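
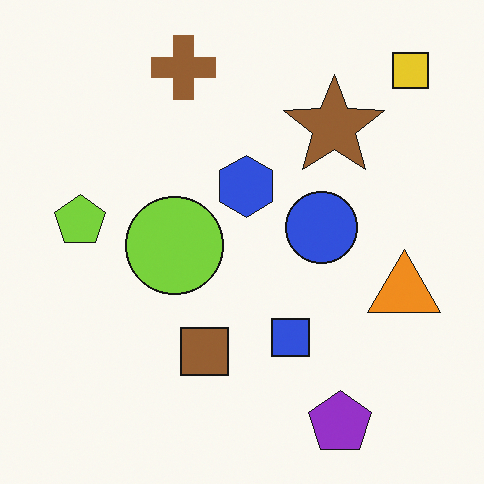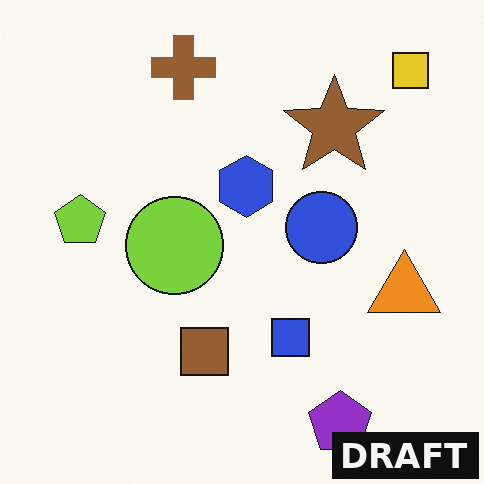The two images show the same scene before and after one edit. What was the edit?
The image was watermarked with the text "DRAFT" in the lower-right corner.

A dark label reading "DRAFT" appears in the lower-right corner.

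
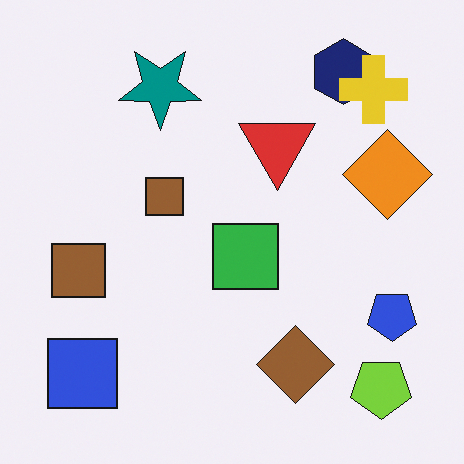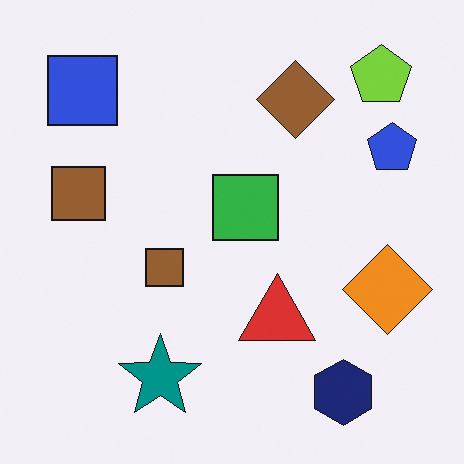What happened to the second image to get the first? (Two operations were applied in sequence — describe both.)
The transformation is: flipped vertically (top ↔ bottom), then overlaid with an additional yellow cross.

The navy hexagon is in the bottom-right of the second image and the top-right of the first — shapes on opposite sides of the horizontal midline have swapped in a mirror flip. A yellow cross appears in the first image that is absent from the second.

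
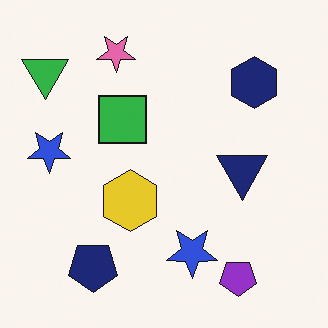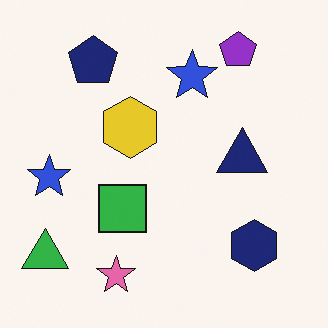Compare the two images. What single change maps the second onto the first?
It was flipped vertically (top ↔ bottom).

The purple pentagon is in the top-right of the second image and the bottom-right of the first — shapes on opposite sides of the horizontal midline have swapped in a mirror flip.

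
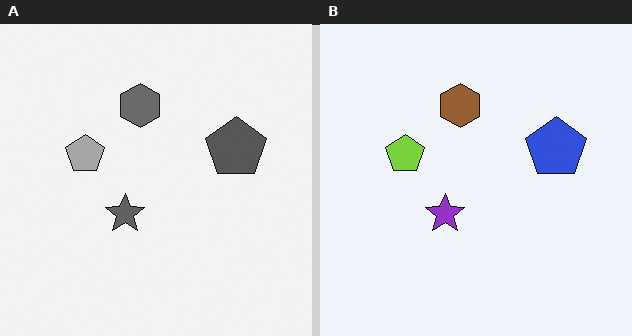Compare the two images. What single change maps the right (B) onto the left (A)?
Converted to grayscale.

All color is removed — every shape is now a shade of grey.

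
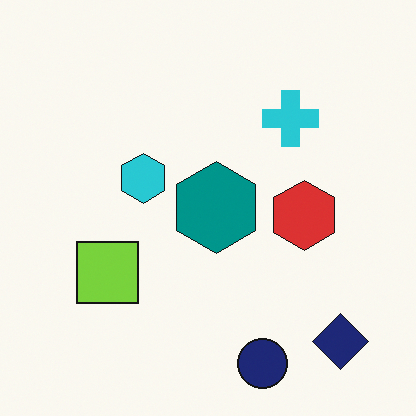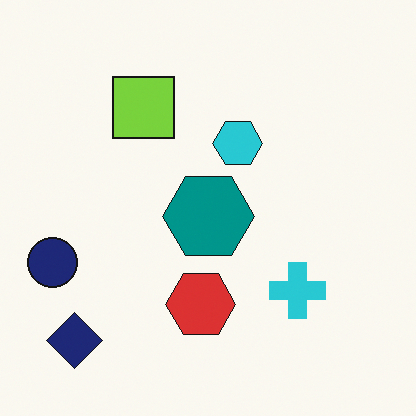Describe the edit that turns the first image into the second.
The second image is the first rotated 90° clockwise.

The navy diamond sits in the bottom-right of the first image and the bottom-left of the second — consistent with a whole-image 90° clockwise rotation.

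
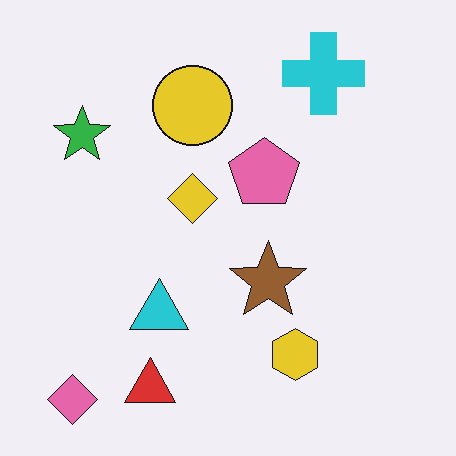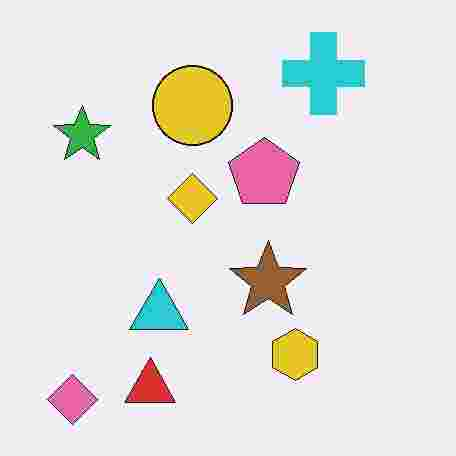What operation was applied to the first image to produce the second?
It was degraded with heavy JPEG compression.

Blocky 8×8 compression artifacts appear around shape edges and the flat background shows ringing — characteristic JPEG degradation.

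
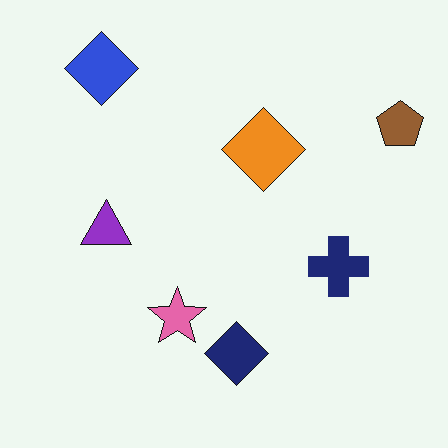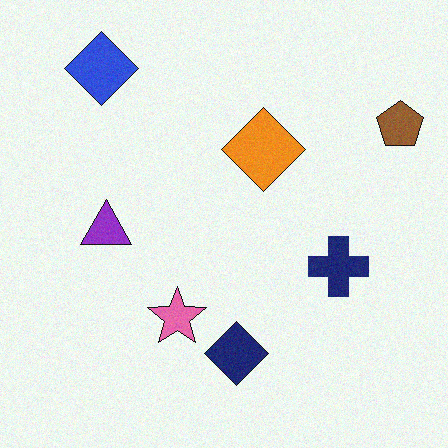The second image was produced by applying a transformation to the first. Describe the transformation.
This is the original image degraded with light additive noise.

Random speckle covers the whole image, including the flat background.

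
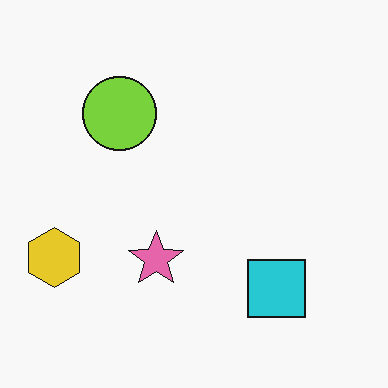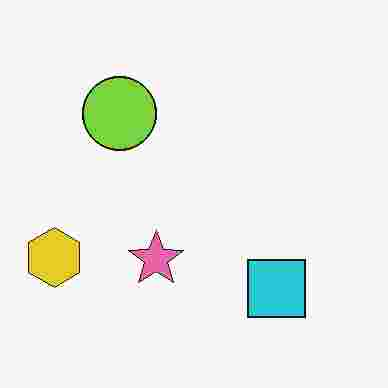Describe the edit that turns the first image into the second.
This is the original image degraded with heavy JPEG compression.

Blocky 8×8 compression artifacts appear around shape edges and the flat background shows ringing — characteristic JPEG degradation.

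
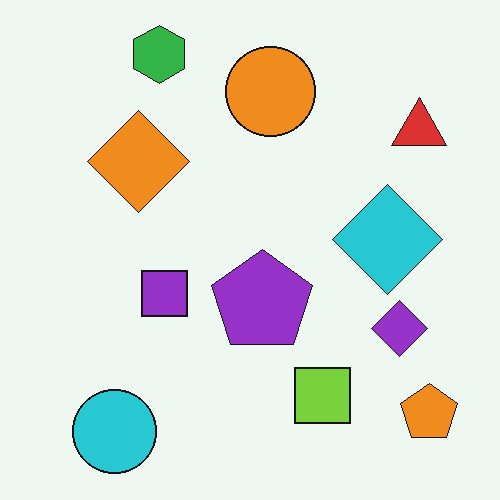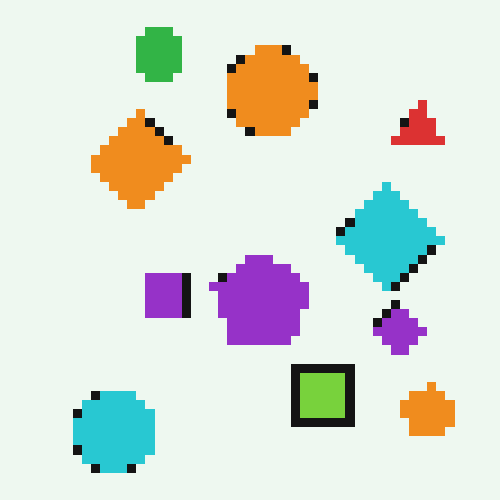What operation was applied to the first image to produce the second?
Coarsely pixelated.

Shapes are reduced to large square blocks; fine edges and outlines are lost — a downscale-then-upscale (mosaic) effect.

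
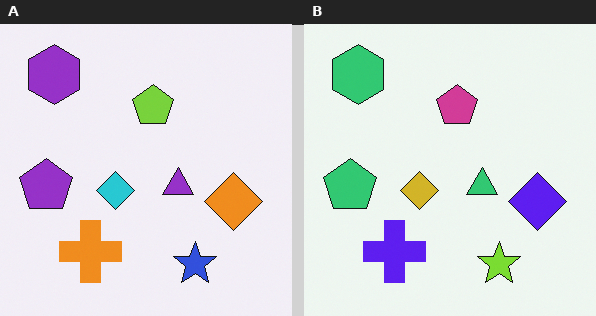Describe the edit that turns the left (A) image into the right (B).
The image was hue-shifted through roughly half the color wheel.

Every shape's color has rotated by the same amount around the hue wheel — a uniform hue shift.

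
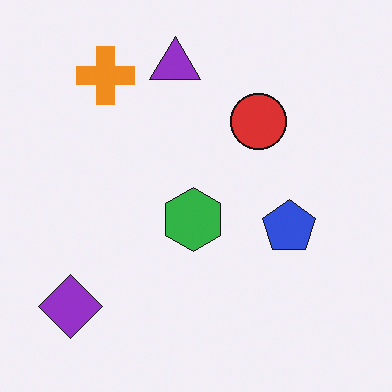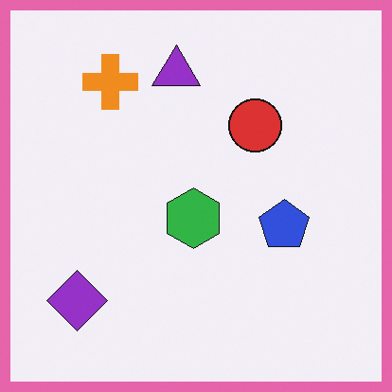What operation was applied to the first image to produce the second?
It was framed with a pink border.

A solid pink frame runs around the edge of the second image, with the content slightly shrunk inside it.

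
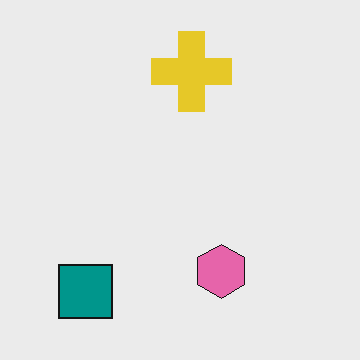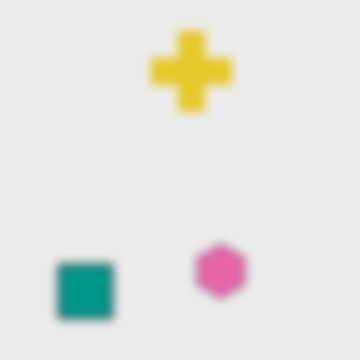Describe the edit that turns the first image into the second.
The second image is the first strongly gaussian-blurred.

Shape edges and outlines are uniformly softened across the whole image.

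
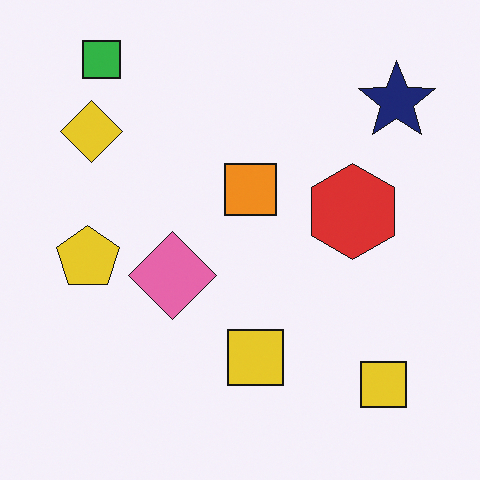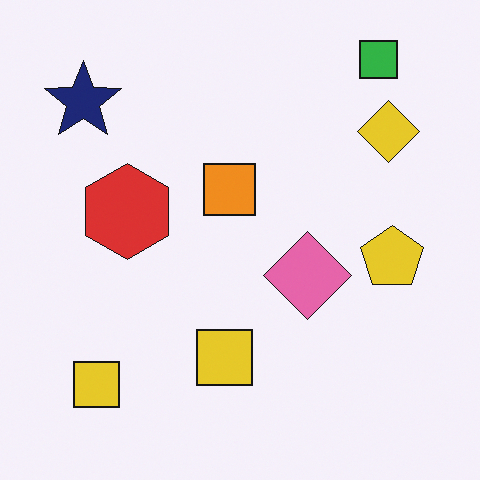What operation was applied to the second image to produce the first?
Flipped horizontally (left ↔ right).

The navy star is in the top-left of the second image and the top-right of the first — shapes on opposite sides of the vertical midline have swapped in a mirror flip.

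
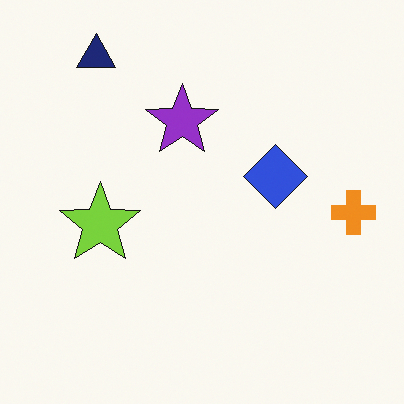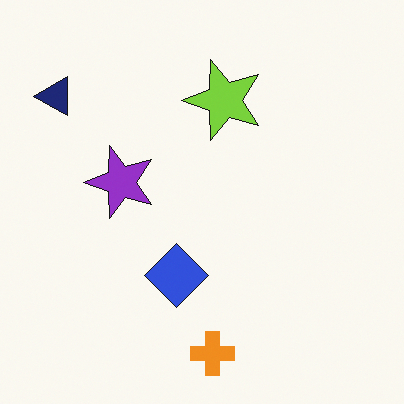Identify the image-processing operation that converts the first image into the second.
The second image is the first transposed (reflected across the top-left ↔ bottom-right diagonal).

Shapes have swapped their row and column positions — what was in the top-right is now in the bottom-left — a diagonal reflection.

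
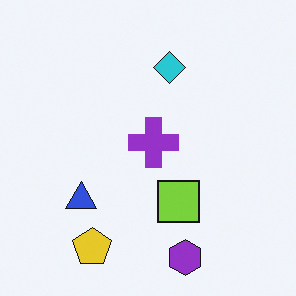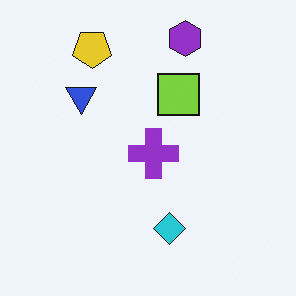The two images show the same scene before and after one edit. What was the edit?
The second image is the first flipped vertically (top ↔ bottom).

The purple hexagon is in the bottom of the first image and the top of the second — shapes on opposite sides of the horizontal midline have swapped in a mirror flip.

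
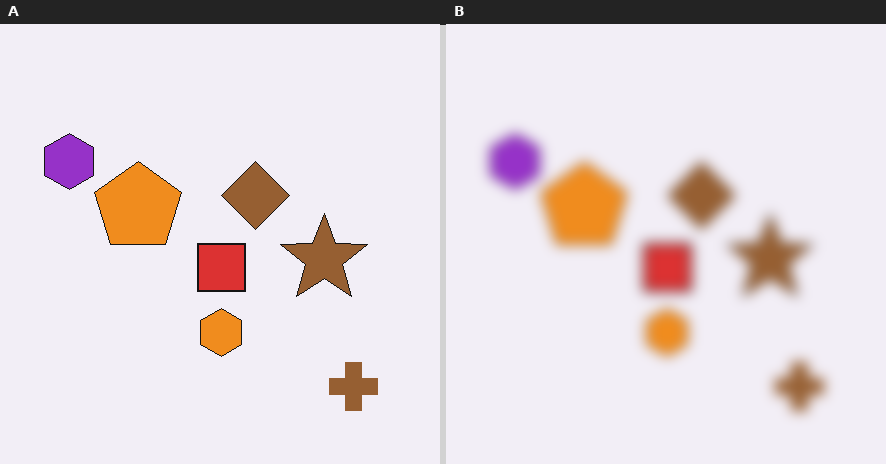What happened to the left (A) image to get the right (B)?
This is the original image strongly gaussian-blurred.

Shape edges and outlines are uniformly softened across the whole image.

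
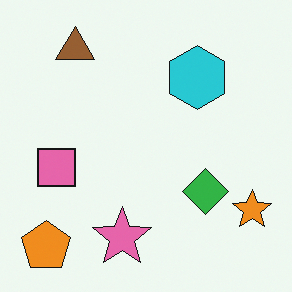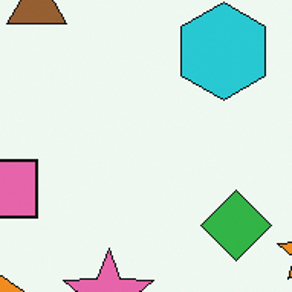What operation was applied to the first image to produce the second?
It was cropped to a modestly smaller region and rescaled.

The visible shapes are larger and the field of view is narrower; shapes near the original edges may be partly or wholly outside the frame — a crop-and-rescale.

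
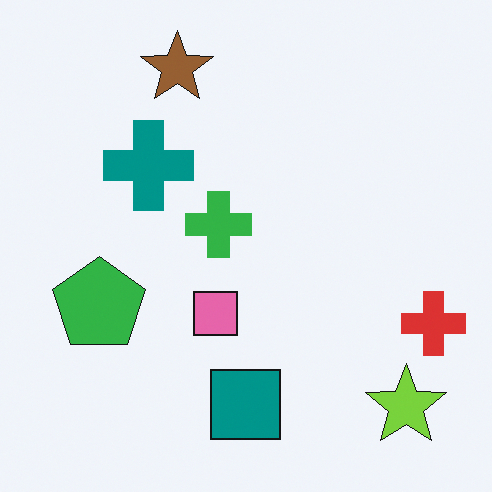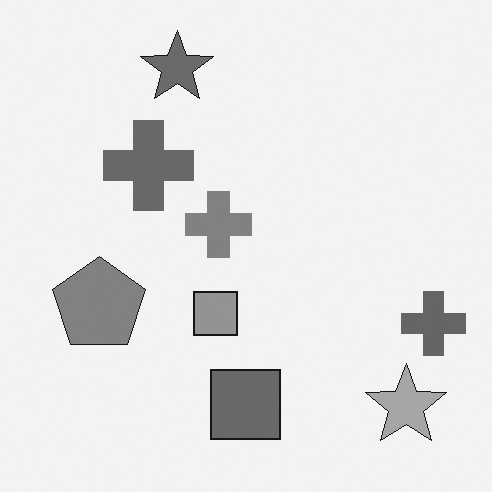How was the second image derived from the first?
The transformation is: converted to grayscale.

All color is removed — every shape is now a shade of grey.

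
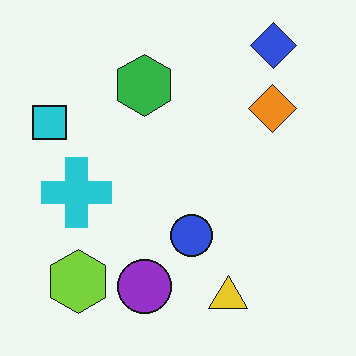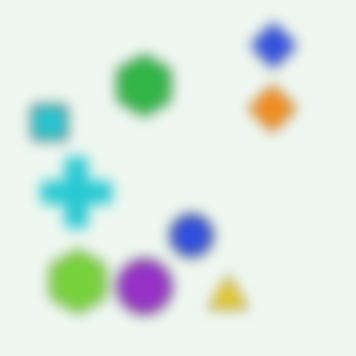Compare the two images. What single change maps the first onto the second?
The transformation is: strongly gaussian-blurred.

Shape edges and outlines are uniformly softened across the whole image.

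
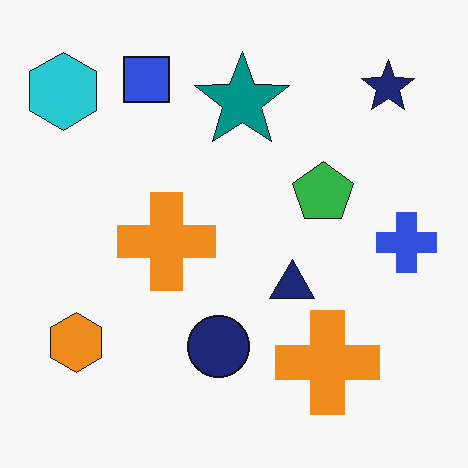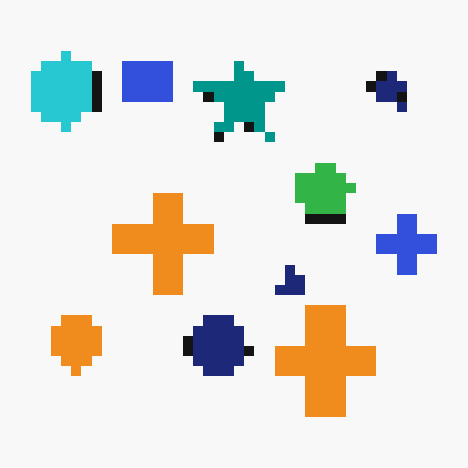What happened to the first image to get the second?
Coarsely pixelated.

Shapes are reduced to large square blocks; fine edges and outlines are lost — a downscale-then-upscale (mosaic) effect.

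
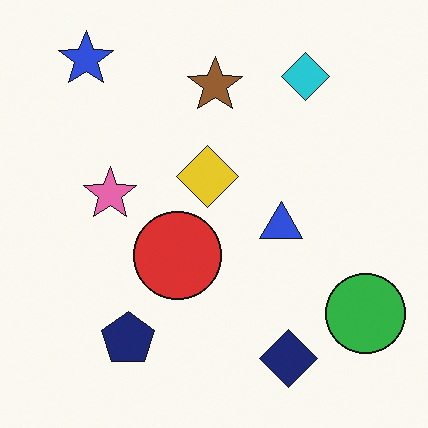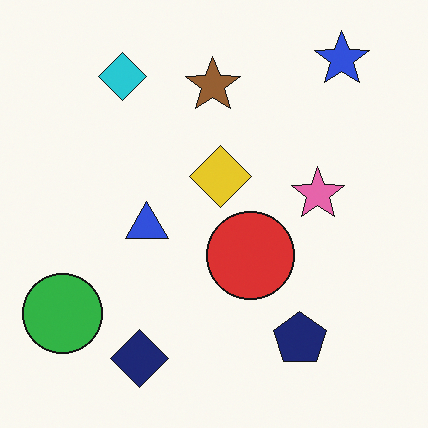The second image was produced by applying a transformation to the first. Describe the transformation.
The transformation is: flipped horizontally (left ↔ right).

The green circle is in the bottom-right of the first image and the bottom-left of the second — shapes on opposite sides of the vertical midline have swapped in a mirror flip.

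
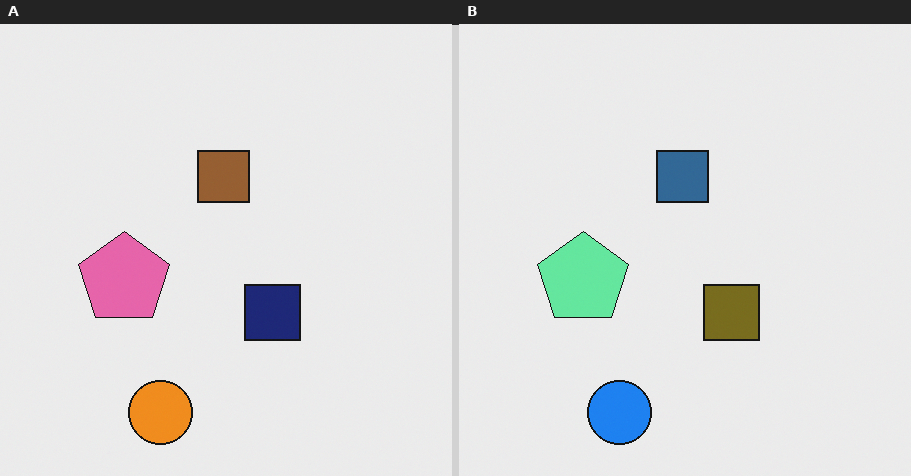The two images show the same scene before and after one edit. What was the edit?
This is the original image hue-shifted by a large amount.

Every shape's color has rotated by the same amount around the hue wheel — a uniform hue shift.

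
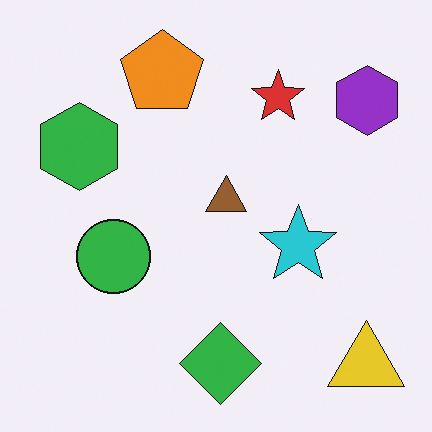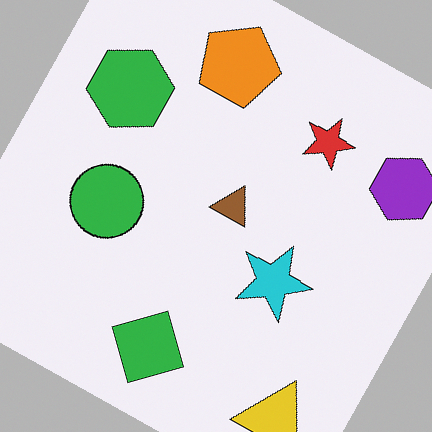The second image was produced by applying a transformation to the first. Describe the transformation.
This is the original image rotated clockwise by a moderate amount.

Every shape is tilted by the same angle and the image corners show triangular fill wedges — a whole-image rotation by a non-right angle.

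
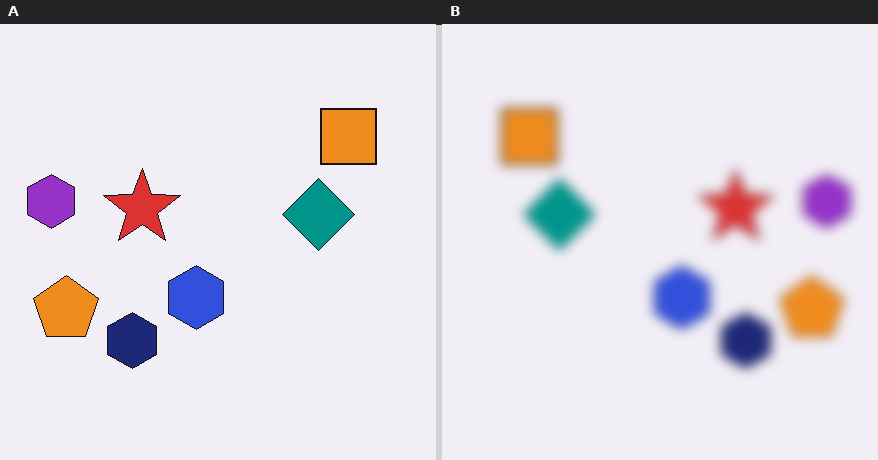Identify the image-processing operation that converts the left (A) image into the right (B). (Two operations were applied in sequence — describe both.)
This is the original image flipped horizontally (left ↔ right), then heavily blurred.

The purple hexagon is in the left of the left (A) image and the right of the right (B) — shapes on opposite sides of the vertical midline have swapped in a mirror flip. Shape edges and outlines are uniformly softened across the whole image.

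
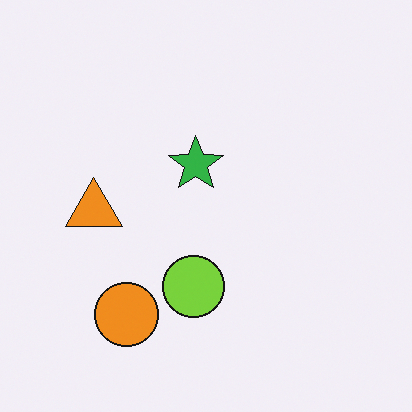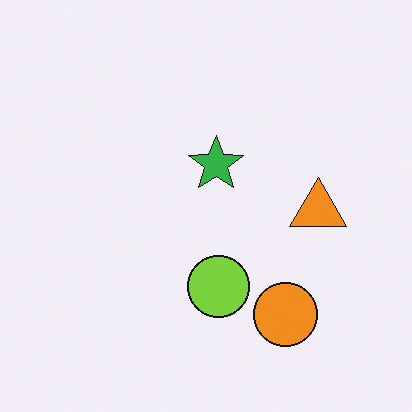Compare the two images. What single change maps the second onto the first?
This is the original image flipped horizontally (left ↔ right).

The orange triangle is in the right of the second image and the left of the first — shapes on opposite sides of the vertical midline have swapped in a mirror flip.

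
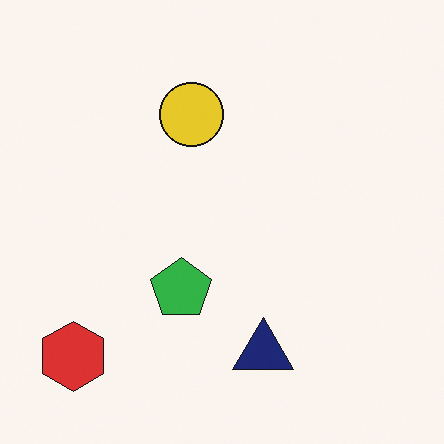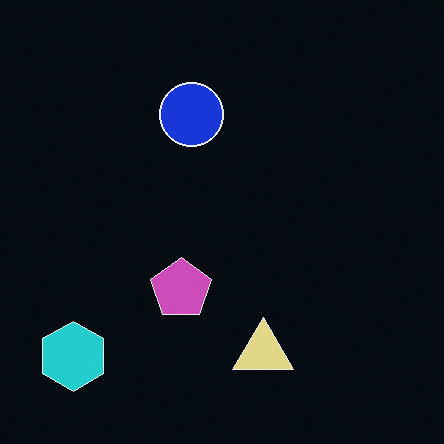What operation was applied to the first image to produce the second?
Color-inverted (negative).

The light background has become dark and every shape's color is its complement — a photographic negative.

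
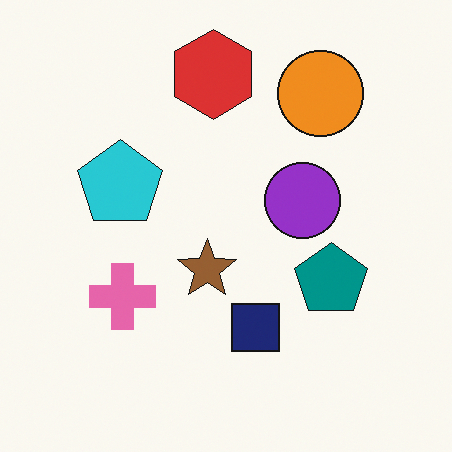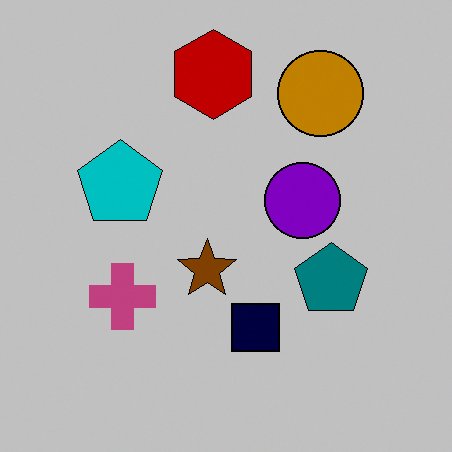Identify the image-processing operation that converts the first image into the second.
This is the original image heavily posterized to just a handful of flat colors.

Each flat color has snapped to a coarser quantized level — most visibly, the near-white background has dropped to a flat grey.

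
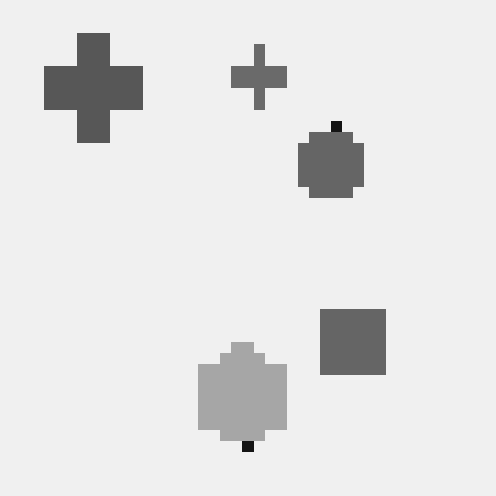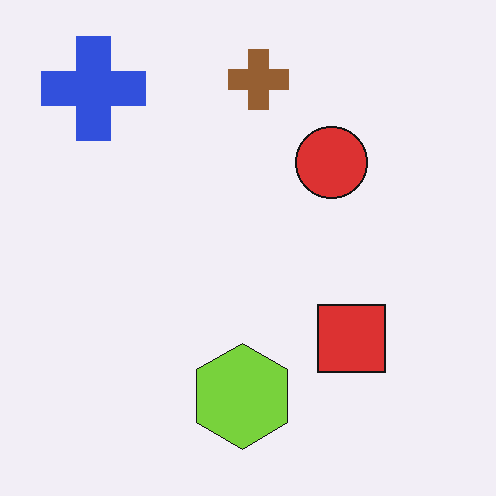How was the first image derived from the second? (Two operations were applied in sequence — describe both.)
The transformation is: heavily pixelated into large blocks, then converted to grayscale.

Shapes are reduced to large square blocks; fine edges and outlines are lost — a downscale-then-upscale (mosaic) effect. All color is removed — every shape is now a shade of grey.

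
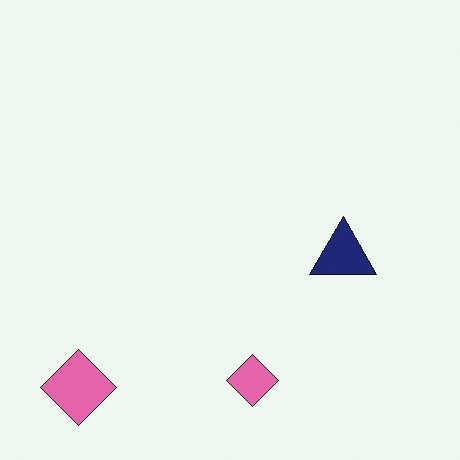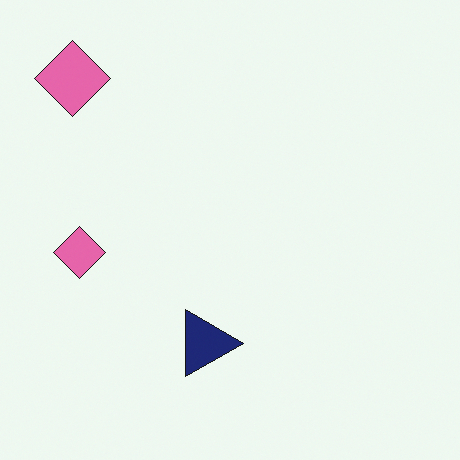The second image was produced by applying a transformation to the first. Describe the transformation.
The transformation is: rotated 90° clockwise.

The navy triangle sits in the right of the first image and the bottom of the second — consistent with a whole-image 90° clockwise rotation.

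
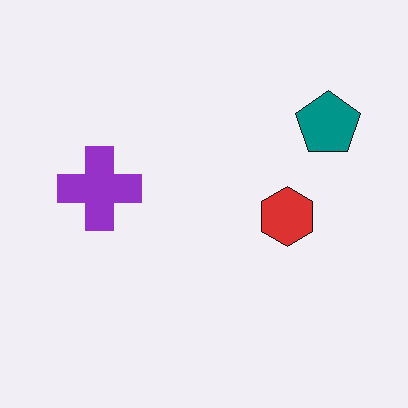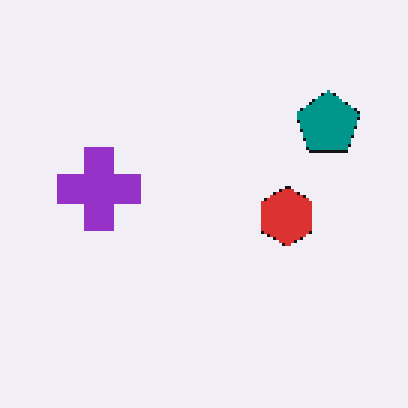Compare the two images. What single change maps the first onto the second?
Lightly pixelated (a mild mosaic effect).

Shapes are reduced to large square blocks; fine edges and outlines are lost — a downscale-then-upscale (mosaic) effect.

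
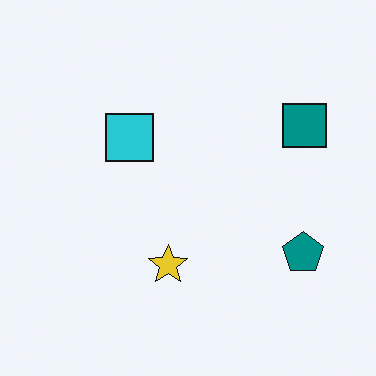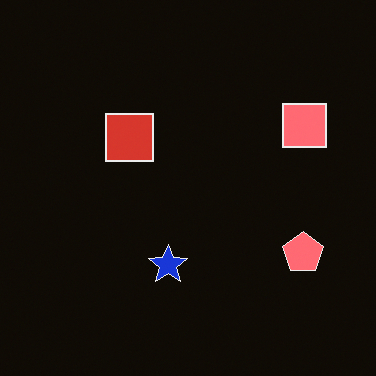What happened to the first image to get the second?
The transformation is: color-inverted (negative).

The light background has become dark and every shape's color is its complement — a photographic negative.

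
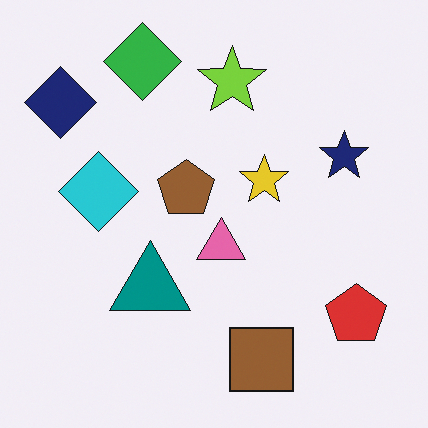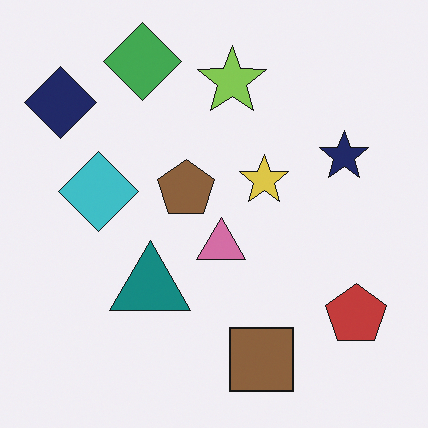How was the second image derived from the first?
Slightly desaturated.

All colors are more muted and greyish — a global saturation change.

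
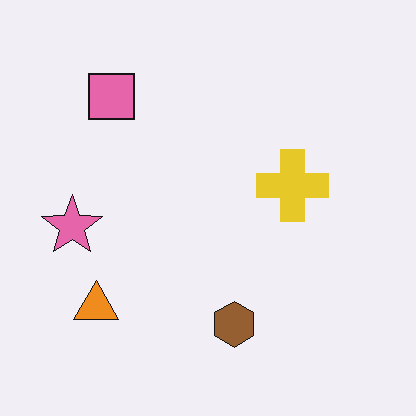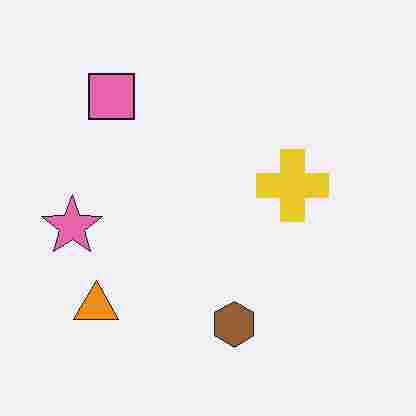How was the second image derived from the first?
Heavily JPEG-compressed with obvious blocking artifacts.

Blocky 8×8 compression artifacts appear around shape edges and the flat background shows ringing — characteristic JPEG degradation.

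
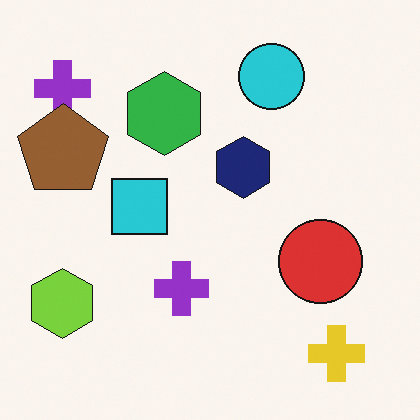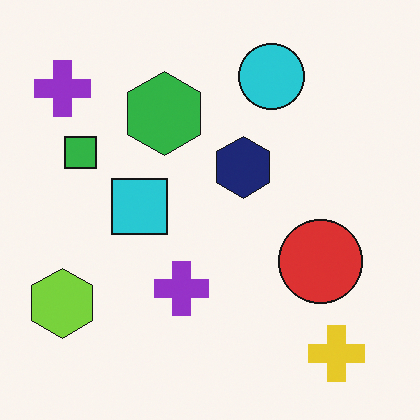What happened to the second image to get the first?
It was overlaid with an additional brown pentagon.

A brown pentagon appears in the first image that is absent from the second.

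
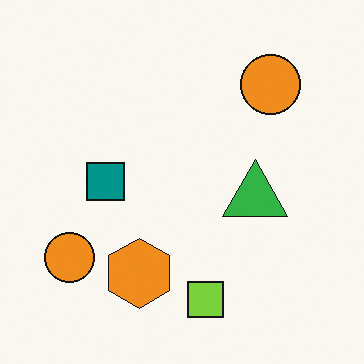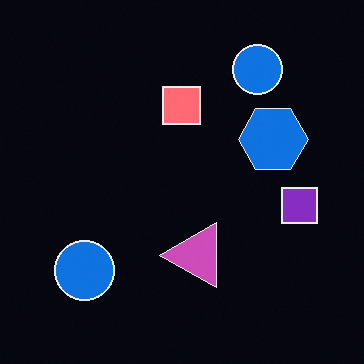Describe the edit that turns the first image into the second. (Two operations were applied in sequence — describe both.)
This is the original image color-inverted (negative), then transposed (reflected across the top-left ↔ bottom-right diagonal).

The light background has become dark and every shape's color is its complement — a photographic negative. Shapes have swapped their row and column positions — what was in the top-right is now in the bottom-left — a diagonal reflection.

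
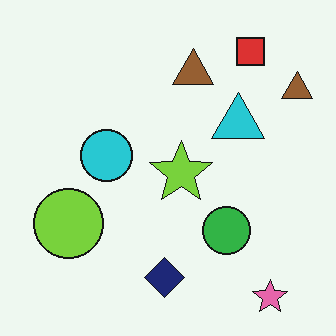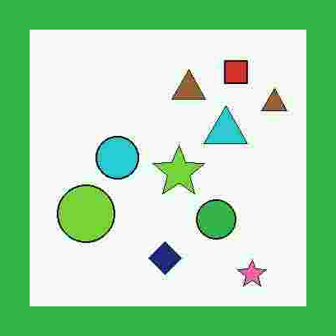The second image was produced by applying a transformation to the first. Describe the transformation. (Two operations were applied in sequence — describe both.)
This is the original image degraded with heavy JPEG compression, then framed with a green border.

Blocky 8×8 compression artifacts appear around shape edges and the flat background shows ringing — characteristic JPEG degradation. A solid green frame runs around the edge of the second image, with the content slightly shrunk inside it.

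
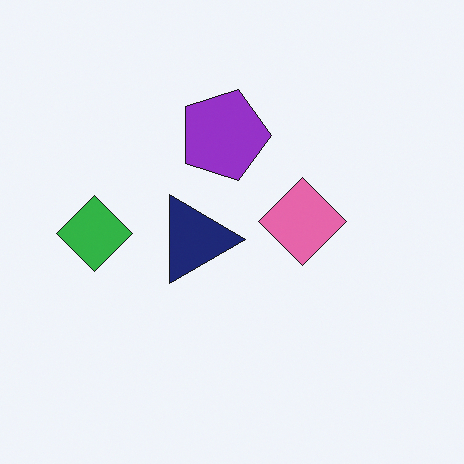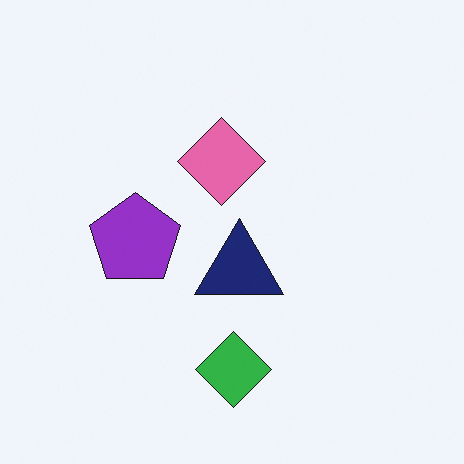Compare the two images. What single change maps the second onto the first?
The first image is the second rotated 90° clockwise.

The green diamond sits in the bottom of the second image and the left of the first — consistent with a whole-image 90° clockwise rotation.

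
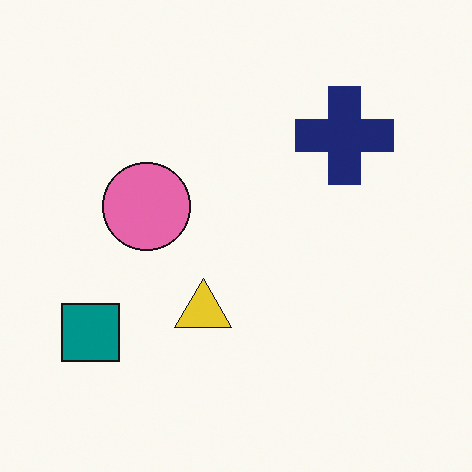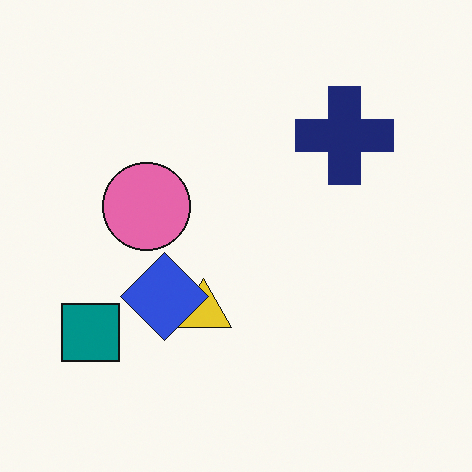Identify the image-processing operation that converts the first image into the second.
The image was overlaid with an additional blue diamond.

A blue diamond appears in the second image that is absent from the first.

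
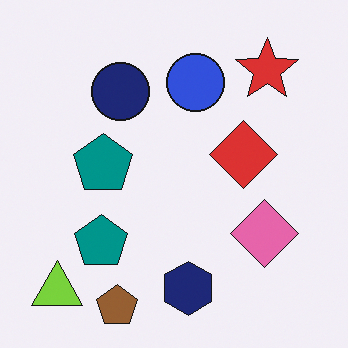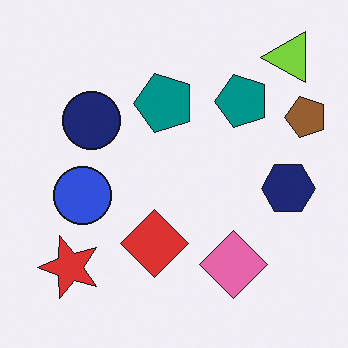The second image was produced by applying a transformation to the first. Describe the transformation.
The image was transposed (reflected across the top-left ↔ bottom-right diagonal).

Shapes have swapped their row and column positions — what was in the top-right is now in the bottom-left — a diagonal reflection.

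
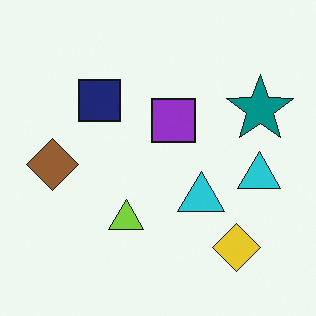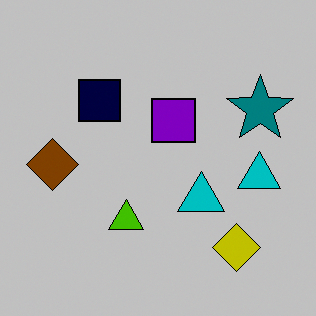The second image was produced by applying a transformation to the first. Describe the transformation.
Heavily posterized to just a handful of flat colors.

Each flat color has snapped to a coarser quantized level — most visibly, the near-white background has dropped to a flat grey.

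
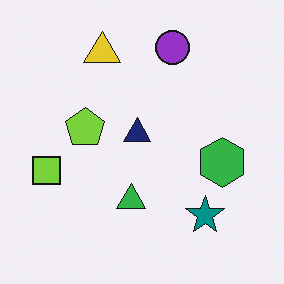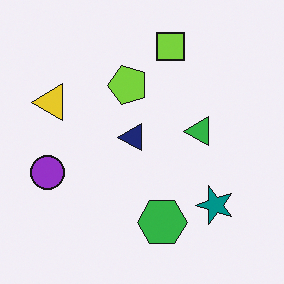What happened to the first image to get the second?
It was transposed (reflected across the top-left ↔ bottom-right diagonal).

Shapes have swapped their row and column positions — what was in the top-right is now in the bottom-left — a diagonal reflection.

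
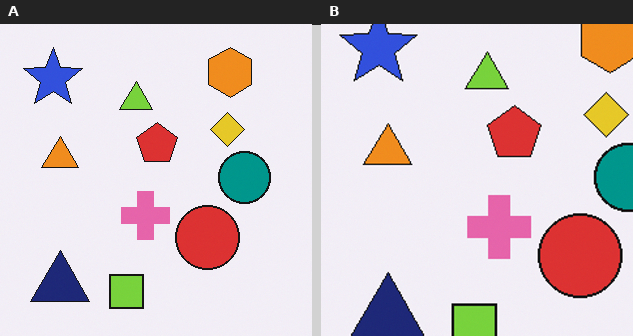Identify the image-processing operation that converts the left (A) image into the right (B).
Cropped slightly and scaled back up.

The visible shapes are larger and the field of view is narrower; shapes near the original edges may be partly or wholly outside the frame — a crop-and-rescale.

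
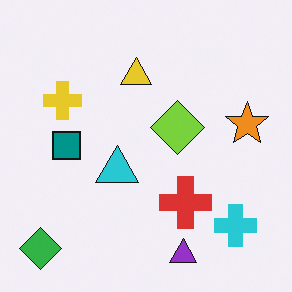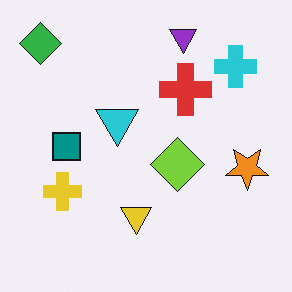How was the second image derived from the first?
The image was flipped vertically (top ↔ bottom).

The purple triangle is in the bottom of the first image and the top of the second — shapes on opposite sides of the horizontal midline have swapped in a mirror flip.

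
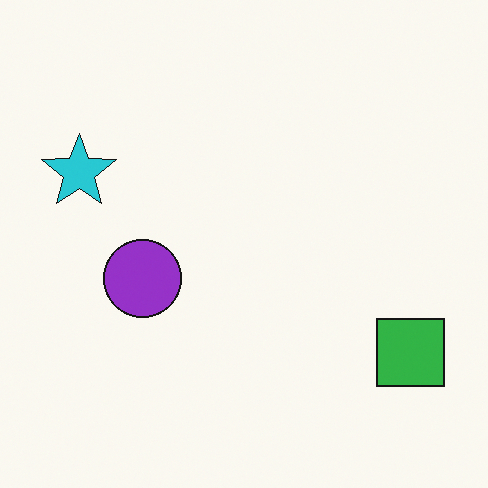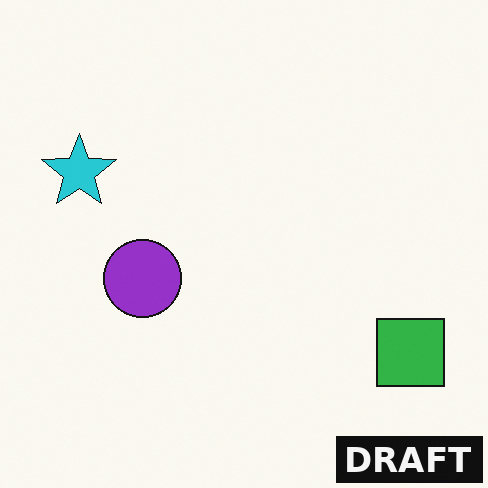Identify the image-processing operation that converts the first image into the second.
It was watermarked with the text "DRAFT" in the lower-right corner.

A dark label reading "DRAFT" appears in the lower-right corner.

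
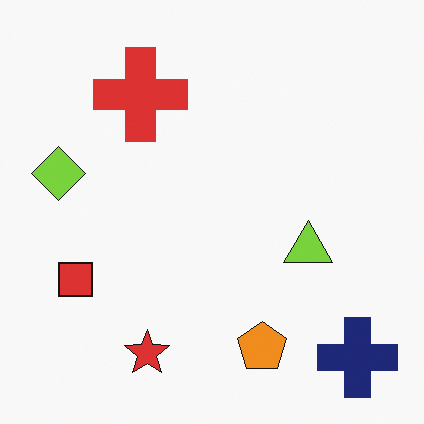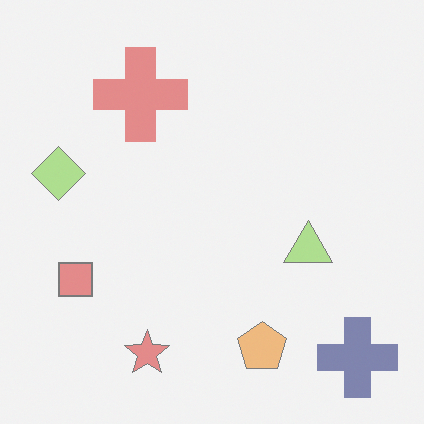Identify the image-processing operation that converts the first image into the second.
The image was washed out (contrast reduced).

Tones are pushed toward mid-grey across the whole image — a global contrast change.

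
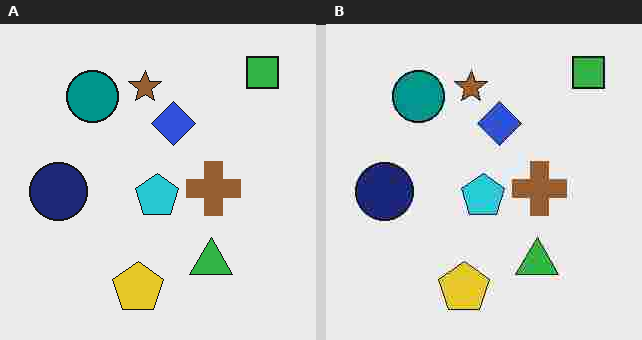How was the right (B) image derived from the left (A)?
The transformation is: degraded with heavy JPEG compression.

Blocky 8×8 compression artifacts appear around shape edges and the flat background shows ringing — characteristic JPEG degradation.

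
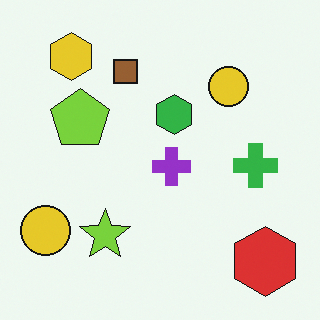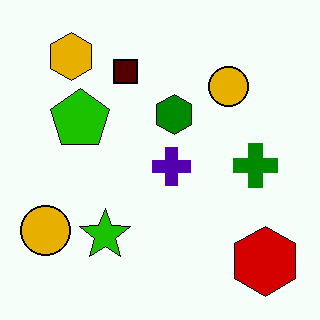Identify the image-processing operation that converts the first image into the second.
This is the original image boosted in contrast.

Tones are pushed away from mid-grey across the whole image — a global contrast change.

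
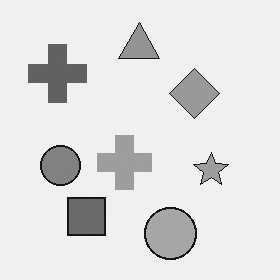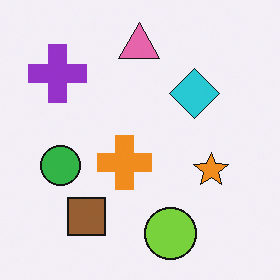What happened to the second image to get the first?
Converted to grayscale.

All color is removed — every shape is now a shade of grey.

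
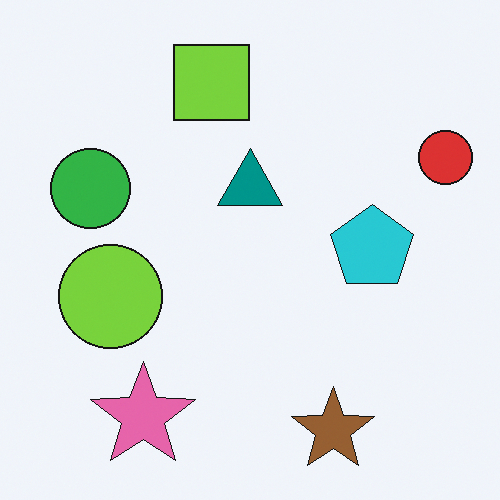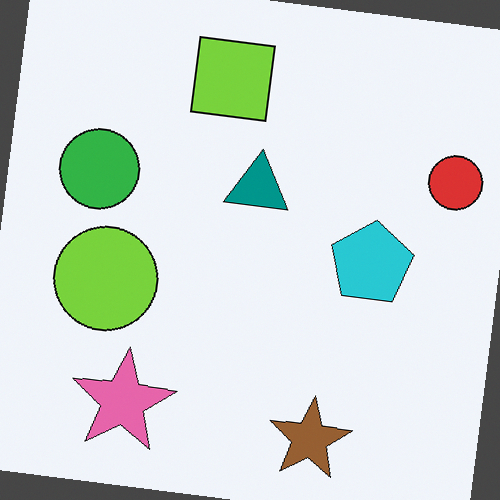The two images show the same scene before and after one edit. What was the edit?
It was rotated clockwise by a few degrees.

Every shape is tilted by the same angle and the image corners show triangular fill wedges — a whole-image rotation by a non-right angle.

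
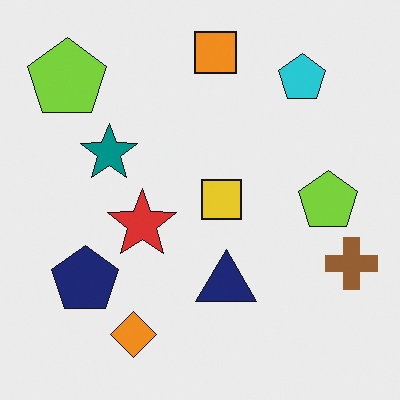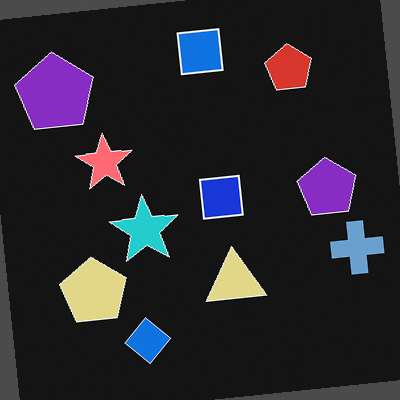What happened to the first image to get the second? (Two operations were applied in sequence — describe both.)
The transformation is: rotated counter-clockwise by a slight angle, then color-inverted (negative).

Every shape is tilted by the same angle and the image corners show triangular fill wedges — a whole-image rotation by a non-right angle. The light background has become dark and every shape's color is its complement — a photographic negative.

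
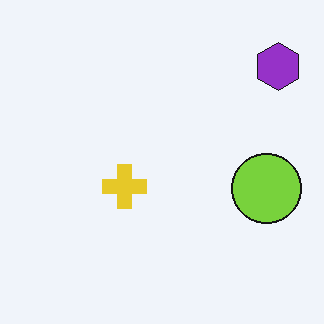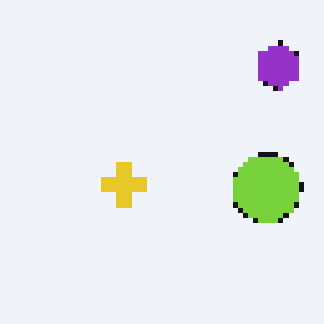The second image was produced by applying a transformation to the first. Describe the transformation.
The transformation is: mildly pixelated.

Shapes are reduced to large square blocks; fine edges and outlines are lost — a downscale-then-upscale (mosaic) effect.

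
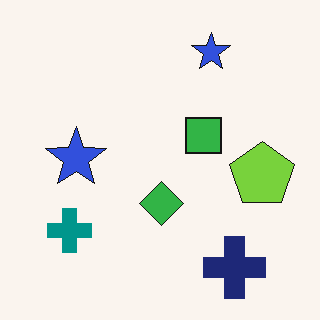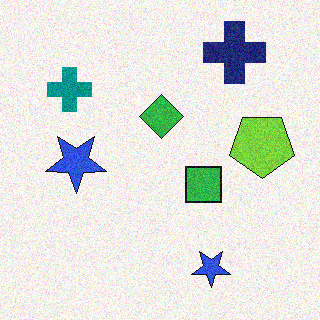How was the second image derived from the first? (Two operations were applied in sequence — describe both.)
This is the original image flipped vertically (top ↔ bottom), then degraded with visible gaussian noise.

The navy cross is in the bottom-right of the first image and the top-right of the second — shapes on opposite sides of the horizontal midline have swapped in a mirror flip. Random speckle covers the whole image, including the flat background.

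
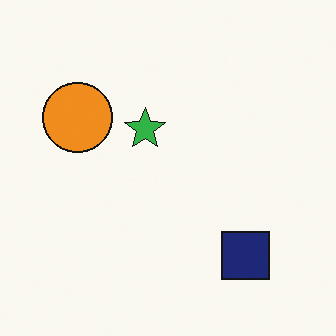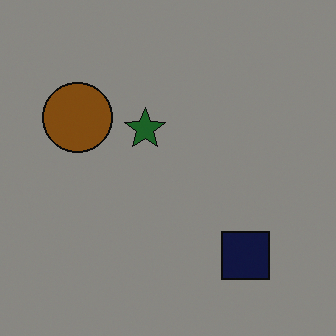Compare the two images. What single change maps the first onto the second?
Darkened a lot.

Every pixel — background and shapes alike — is uniformly darkened.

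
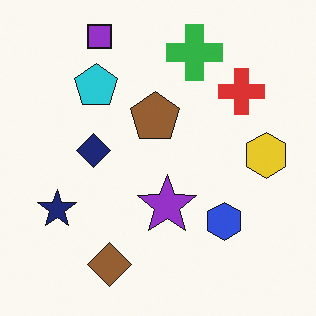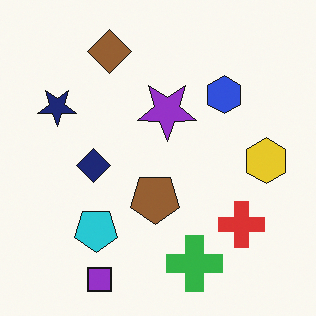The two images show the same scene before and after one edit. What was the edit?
It was flipped vertically (top ↔ bottom).

The purple square is in the top-left of the first image and the bottom-left of the second — shapes on opposite sides of the horizontal midline have swapped in a mirror flip.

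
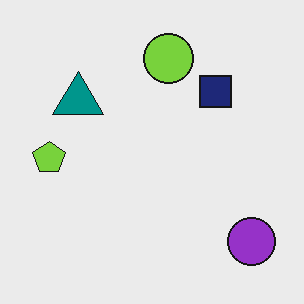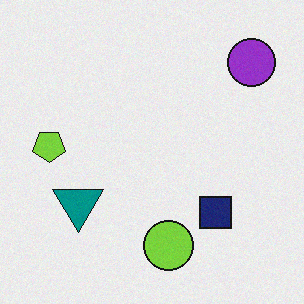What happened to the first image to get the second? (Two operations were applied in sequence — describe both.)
This is the original image flipped vertically (top ↔ bottom), then degraded with light additive noise.

The lime circle is in the top of the first image and the bottom of the second — shapes on opposite sides of the horizontal midline have swapped in a mirror flip. Random speckle covers the whole image, including the flat background.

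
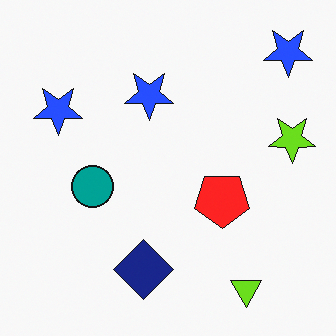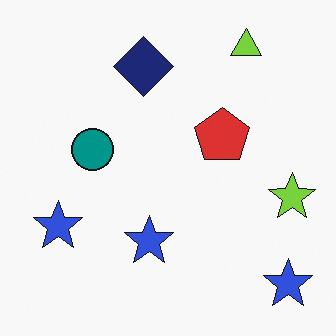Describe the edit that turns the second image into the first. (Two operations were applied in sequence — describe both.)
Flipped vertically (top ↔ bottom), then slightly oversaturated.

The lime triangle is in the top-right of the second image and the bottom-right of the first — shapes on opposite sides of the horizontal midline have swapped in a mirror flip. All colors are more vivid — a global saturation change.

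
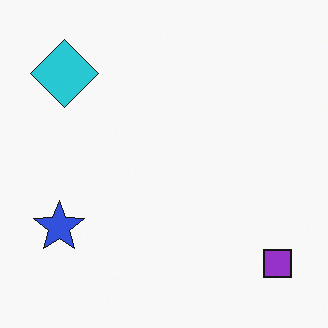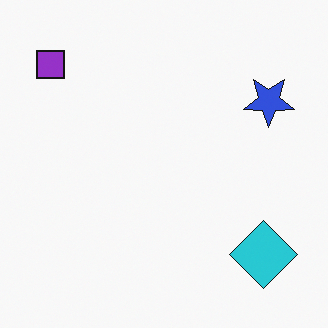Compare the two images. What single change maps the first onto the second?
This is the original image rotated 180°.

The purple square sits in the bottom-right of the first image and the top-left of the second — consistent with a whole-image 180° rotation.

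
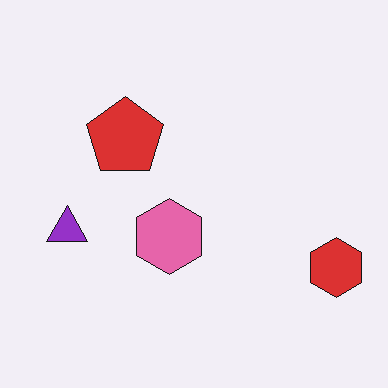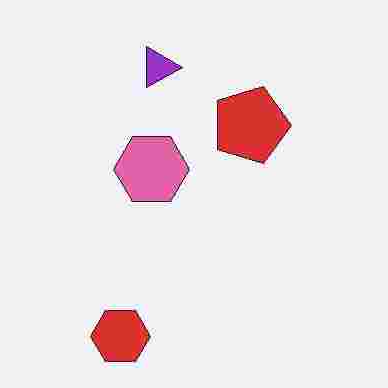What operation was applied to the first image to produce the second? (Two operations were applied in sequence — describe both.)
The transformation is: heavily JPEG-compressed with obvious blocking artifacts, then rotated 90° clockwise.

Blocky 8×8 compression artifacts appear around shape edges and the flat background shows ringing — characteristic JPEG degradation. The red hexagon sits in the bottom-right of the first image and the bottom-left of the second — consistent with a whole-image 90° clockwise rotation.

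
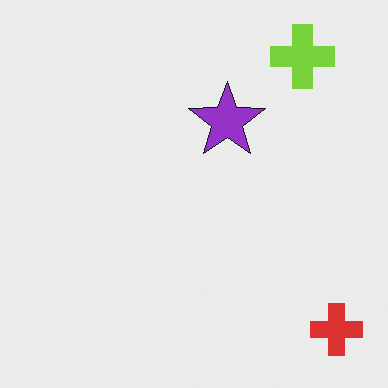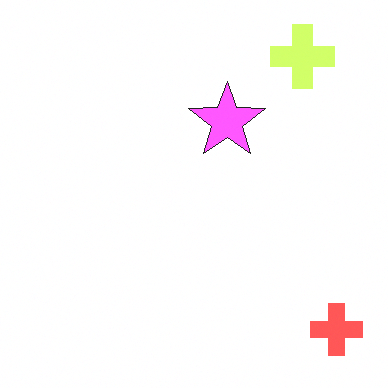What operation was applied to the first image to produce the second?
This is the original image substantially brightened.

Every pixel — background and shapes alike — is uniformly brightened.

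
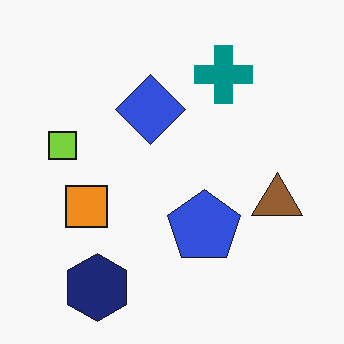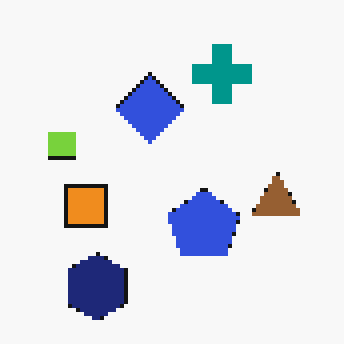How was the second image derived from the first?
The second image is the first mildly pixelated.

Shapes are reduced to large square blocks; fine edges and outlines are lost — a downscale-then-upscale (mosaic) effect.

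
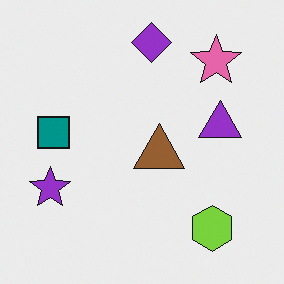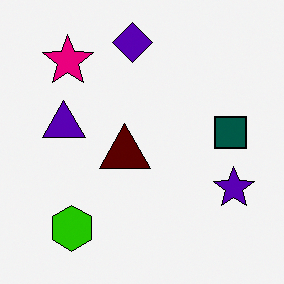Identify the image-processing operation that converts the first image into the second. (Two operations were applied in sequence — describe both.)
It was boosted in contrast, then flipped horizontally (left ↔ right).

Tones are pushed away from mid-grey across the whole image — a global contrast change. The purple star is in the left of the first image and the right of the second — shapes on opposite sides of the vertical midline have swapped in a mirror flip.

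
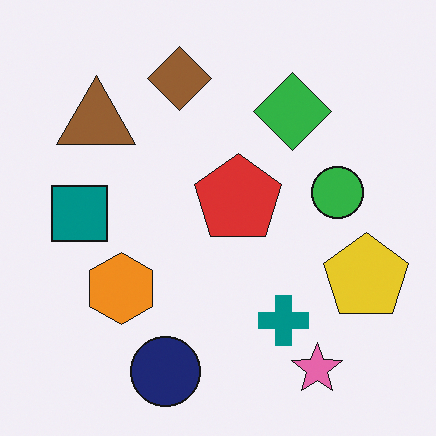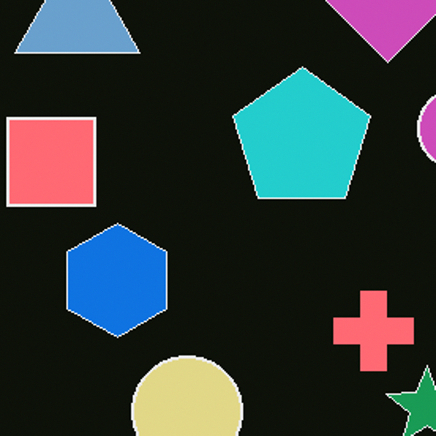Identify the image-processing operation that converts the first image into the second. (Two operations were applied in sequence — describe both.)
The transformation is: color-inverted (negative), then cropped slightly and scaled back up.

The light background has become dark and every shape's color is its complement — a photographic negative. The visible shapes are larger and the field of view is narrower; shapes near the original edges may be partly or wholly outside the frame — a crop-and-rescale.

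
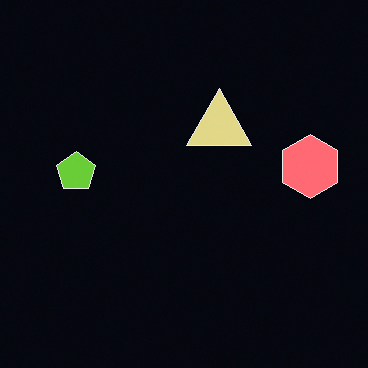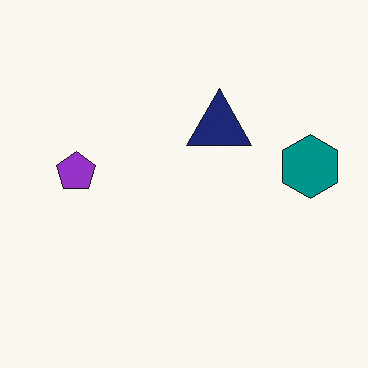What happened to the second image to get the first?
Color-inverted (negative).

The light background has become dark and every shape's color is its complement — a photographic negative.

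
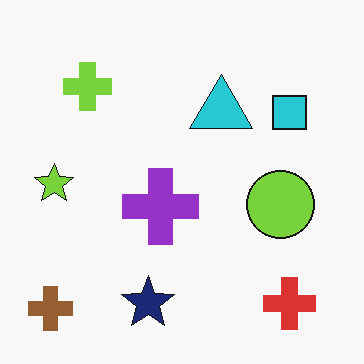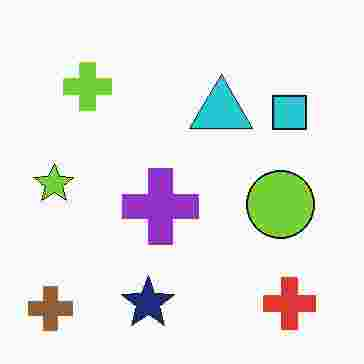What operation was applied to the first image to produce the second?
The transformation is: degraded with heavy JPEG compression.

Blocky 8×8 compression artifacts appear around shape edges and the flat background shows ringing — characteristic JPEG degradation.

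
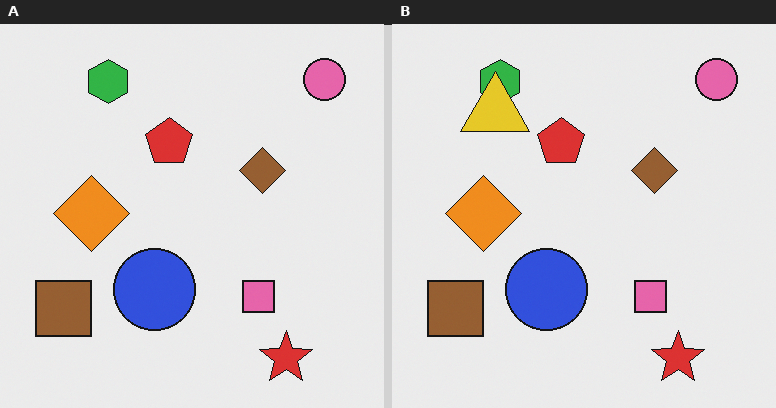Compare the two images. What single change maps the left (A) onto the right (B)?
It was overlaid with an additional yellow triangle.

A yellow triangle appears in the right (B) image that is absent from the left (A).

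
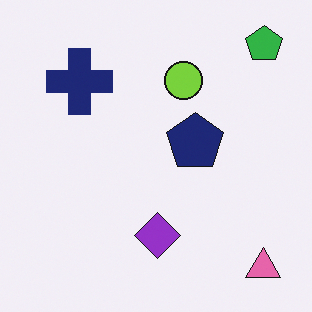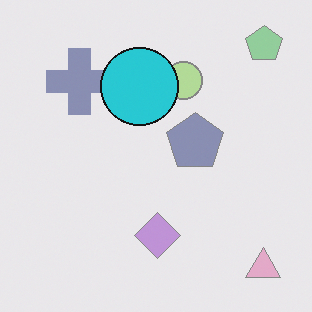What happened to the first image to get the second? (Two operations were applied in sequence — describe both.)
The image was given much lower contrast, then overlaid with an additional cyan circle.

Tones are pushed toward mid-grey across the whole image — a global contrast change. A cyan circle appears in the second image that is absent from the first.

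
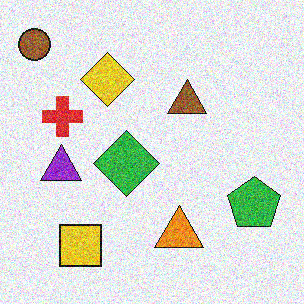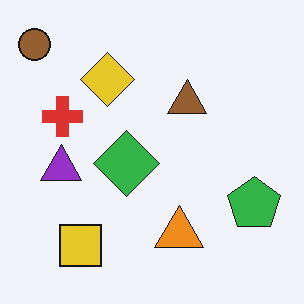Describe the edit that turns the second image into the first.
The first image is the second degraded with a thick layer of grain.

Random speckle covers the whole image, including the flat background.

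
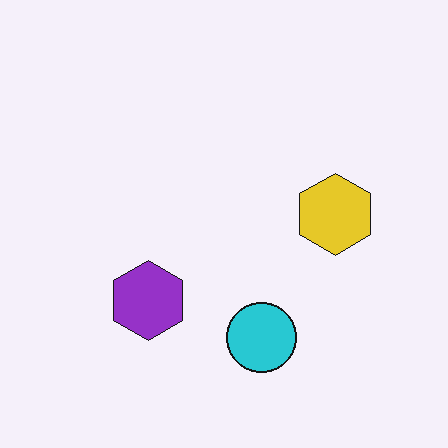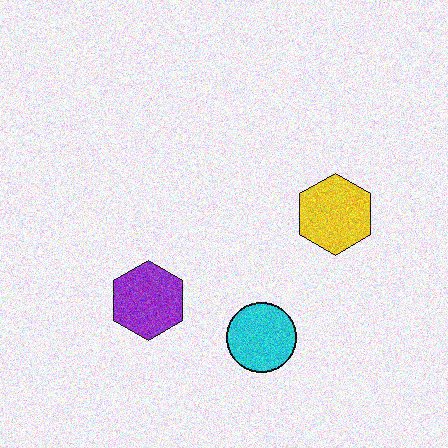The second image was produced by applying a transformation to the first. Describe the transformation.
It was degraded with visible gaussian noise.

Random speckle covers the whole image, including the flat background.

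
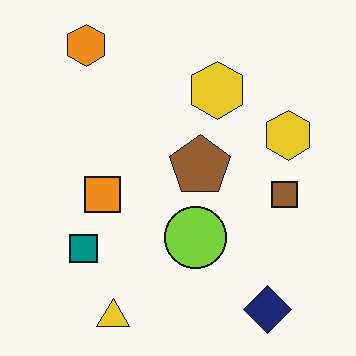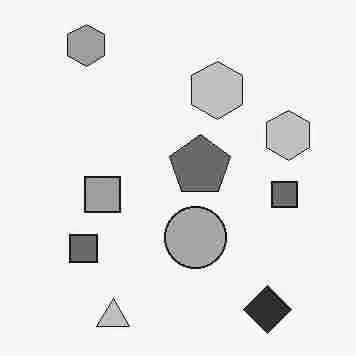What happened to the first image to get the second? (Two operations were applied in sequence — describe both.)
The second image is the first degraded with heavy JPEG compression, then converted to grayscale.

Blocky 8×8 compression artifacts appear around shape edges and the flat background shows ringing — characteristic JPEG degradation. All color is removed — every shape is now a shade of grey.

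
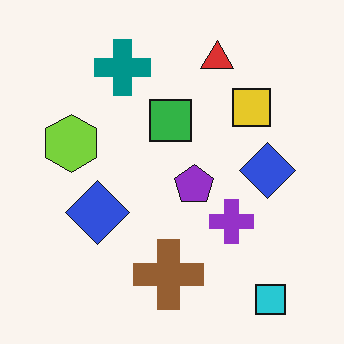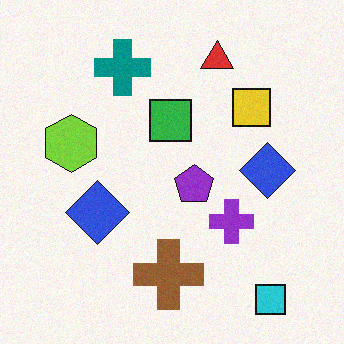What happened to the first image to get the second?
Degraded with subtle gaussian noise.

Random speckle covers the whole image, including the flat background.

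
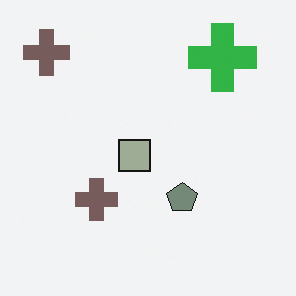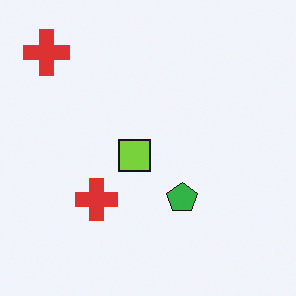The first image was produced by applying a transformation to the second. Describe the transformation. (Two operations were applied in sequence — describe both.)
This is the original image heavily desaturated, then overlaid with an additional green cross.

All colors are more muted and greyish — a global saturation change. A green cross appears in the first image that is absent from the second.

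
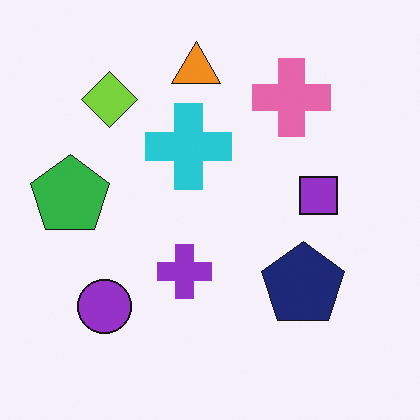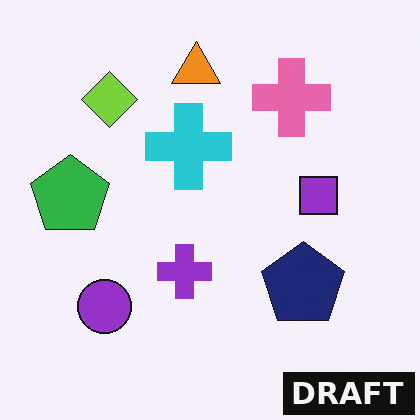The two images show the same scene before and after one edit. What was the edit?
This is the original image watermarked with the text "DRAFT" in the lower-right corner.

A dark label reading "DRAFT" appears in the lower-right corner.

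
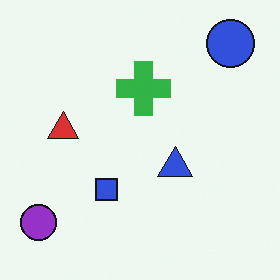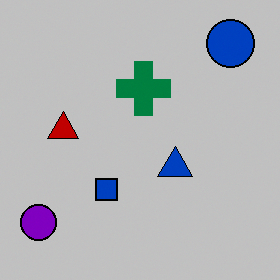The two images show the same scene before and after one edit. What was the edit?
This is the original image heavily posterized to just a handful of flat colors.

Each flat color has snapped to a coarser quantized level — most visibly, the near-white background has dropped to a flat grey.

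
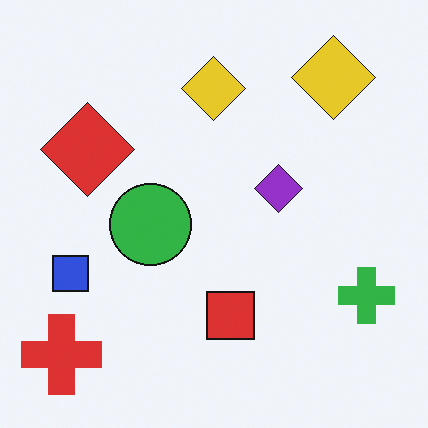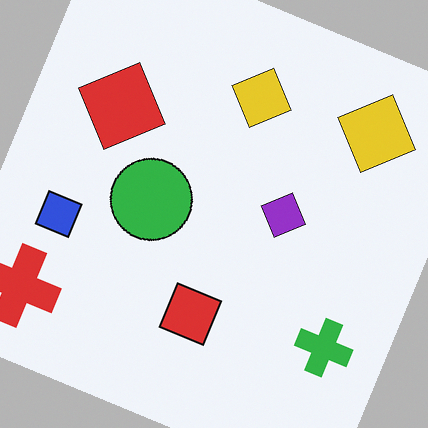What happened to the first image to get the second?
The image was rotated clockwise by a moderate amount.

Every shape is tilted by the same angle and the image corners show triangular fill wedges — a whole-image rotation by a non-right angle.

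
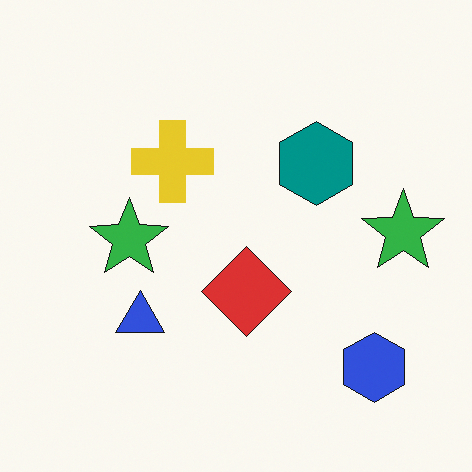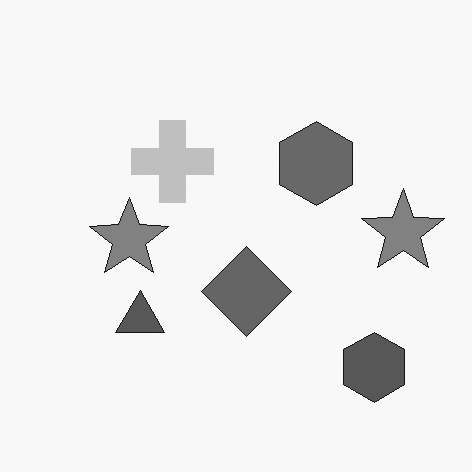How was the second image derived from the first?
Converted to grayscale.

All color is removed — every shape is now a shade of grey.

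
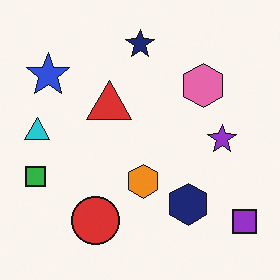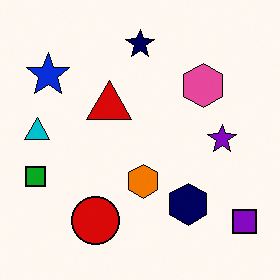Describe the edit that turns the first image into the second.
This is the original image given slightly increased contrast.

Tones are pushed away from mid-grey across the whole image — a global contrast change.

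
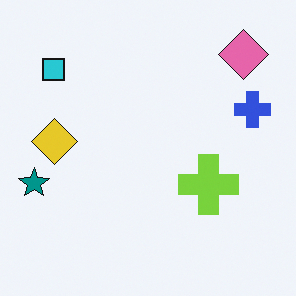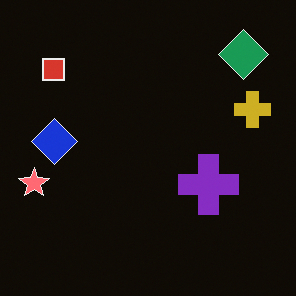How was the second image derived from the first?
It was color-inverted (negative).

The light background has become dark and every shape's color is its complement — a photographic negative.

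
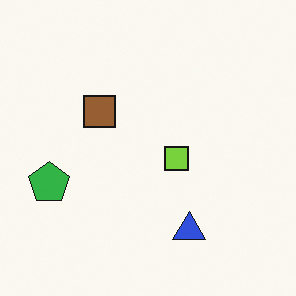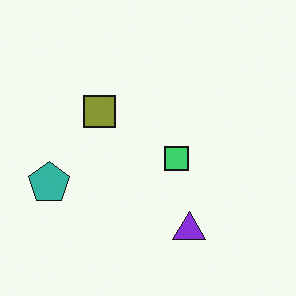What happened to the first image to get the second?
The transformation is: hue-shifted by a small amount.

Every shape's color has rotated by the same amount around the hue wheel — a uniform hue shift.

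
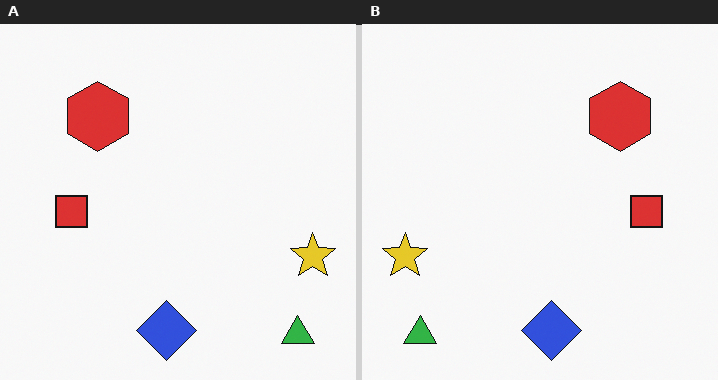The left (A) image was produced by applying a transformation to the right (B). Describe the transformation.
This is the original image flipped horizontally (left ↔ right).

The yellow star is in the left of the right (B) image and the right of the left (A) — shapes on opposite sides of the vertical midline have swapped in a mirror flip.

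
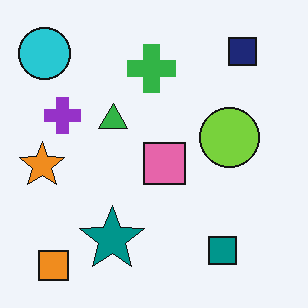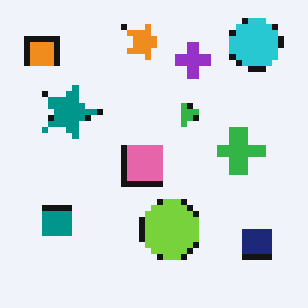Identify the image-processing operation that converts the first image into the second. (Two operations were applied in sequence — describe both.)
It was moderately pixelated, then rotated 90° clockwise.

Shapes are reduced to large square blocks; fine edges and outlines are lost — a downscale-then-upscale (mosaic) effect. The orange square sits in the bottom-left of the first image and the top-left of the second — consistent with a whole-image 90° clockwise rotation.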